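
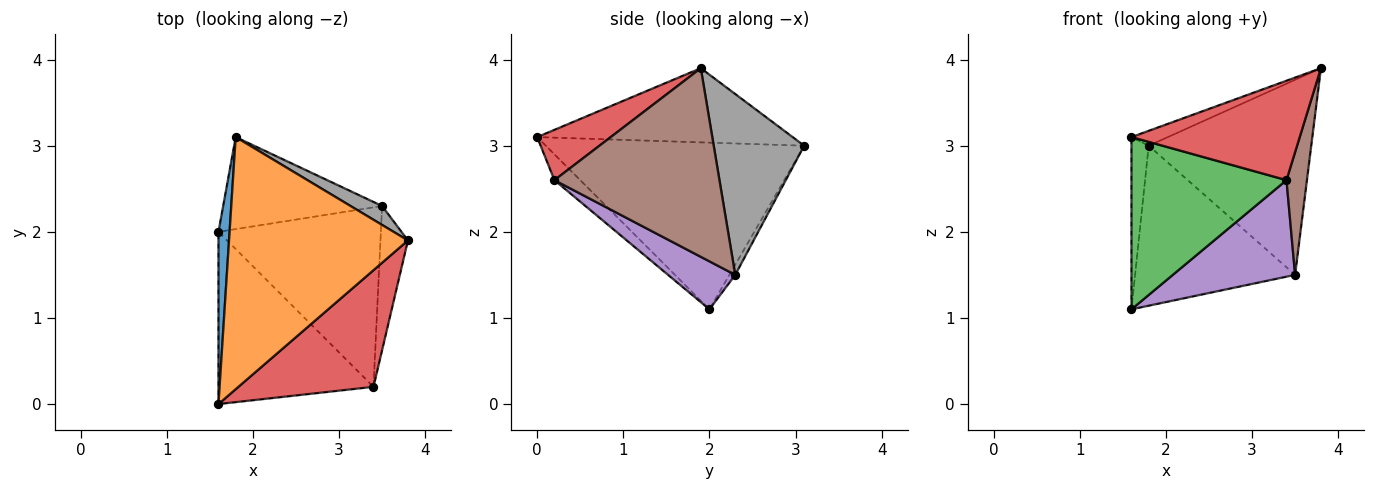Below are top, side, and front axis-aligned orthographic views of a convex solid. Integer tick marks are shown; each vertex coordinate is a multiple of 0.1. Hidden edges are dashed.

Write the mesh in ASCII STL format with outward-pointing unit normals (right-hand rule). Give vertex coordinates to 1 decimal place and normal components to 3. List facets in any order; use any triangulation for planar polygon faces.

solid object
 facet normal -0.996 0.066 0.066
  outer loop
   vertex 1.8 3.1 3.0
   vertex 1.6 2.0 1.1
   vertex 1.6 0.0 3.1
  endloop
 endfacet
 facet normal -0.382 0.054 0.922
  outer loop
   vertex 1.8 3.1 3.0
   vertex 1.6 0.0 3.1
   vertex 3.8 1.9 3.9
  endloop
 endfacet
 facet normal -0.117 -0.702 -0.702
  outer loop
   vertex 3.4 0.2 2.6
   vertex 1.6 0.0 3.1
   vertex 1.6 2.0 1.1
  endloop
 endfacet
 facet normal 0.273 -0.624 0.732
  outer loop
   vertex 3.4 0.2 2.6
   vertex 3.8 1.9 3.9
   vertex 1.6 0.0 3.1
  endloop
 endfacet
 facet normal 0.252 -0.458 -0.852
  outer loop
   vertex 3.5 2.3 1.5
   vertex 3.4 0.2 2.6
   vertex 1.6 2.0 1.1
  endloop
 endfacet
 facet normal 0.982 -0.122 -0.143
  outer loop
   vertex 3.5 2.3 1.5
   vertex 3.8 1.9 3.9
   vertex 3.4 0.2 2.6
  endloop
 endfacet
 facet normal -0.032 0.866 -0.498
  outer loop
   vertex 3.5 2.3 1.5
   vertex 1.6 2.0 1.1
   vertex 1.8 3.1 3.0
  endloop
 endfacet
 facet normal 0.484 0.871 0.085
  outer loop
   vertex 3.5 2.3 1.5
   vertex 1.8 3.1 3.0
   vertex 3.8 1.9 3.9
  endloop
 endfacet
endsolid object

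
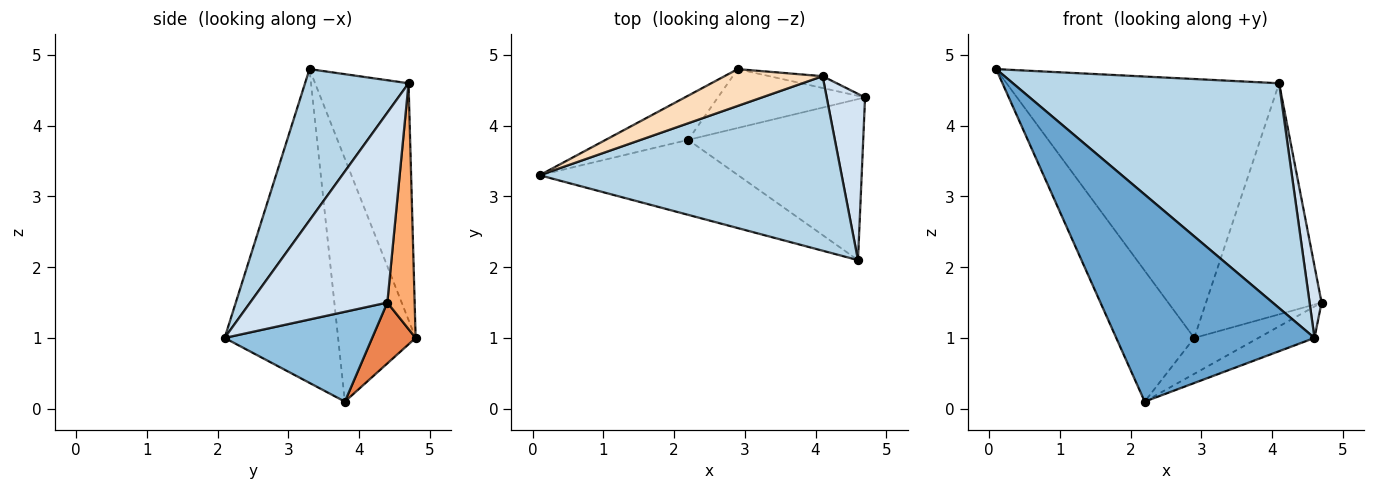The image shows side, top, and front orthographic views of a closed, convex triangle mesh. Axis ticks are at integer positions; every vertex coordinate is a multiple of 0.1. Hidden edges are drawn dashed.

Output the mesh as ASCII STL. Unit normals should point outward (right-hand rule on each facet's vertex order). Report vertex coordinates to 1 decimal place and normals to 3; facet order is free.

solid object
 facet normal -0.474 -0.828 -0.300
  outer loop
   vertex 2.2 3.8 0.1
   vertex 4.6 2.1 1.0
   vertex 0.1 3.3 4.8
  endloop
 endfacet
 facet normal 0.450 0.171 -0.877
  outer loop
   vertex 2.2 3.8 0.1
   vertex 4.7 4.4 1.5
   vertex 4.6 2.1 1.0
  endloop
 endfacet
 facet normal 0.294 -0.755 0.586
  outer loop
   vertex 4.1 4.7 4.6
   vertex 0.1 3.3 4.8
   vertex 4.6 2.1 1.0
  endloop
 endfacet
 facet normal 0.977 -0.085 0.197
  outer loop
   vertex 4.1 4.7 4.6
   vertex 4.6 2.1 1.0
   vertex 4.7 4.4 1.5
  endloop
 endfacet
 facet normal 0.333 0.491 -0.805
  outer loop
   vertex 2.9 4.8 1.0
   vertex 4.7 4.4 1.5
   vertex 2.2 3.8 0.1
  endloop
 endfacet
 facet normal 0.230 0.972 -0.050
  outer loop
   vertex 2.9 4.8 1.0
   vertex 4.1 4.7 4.6
   vertex 4.7 4.4 1.5
  endloop
 endfacet
 facet normal -0.686 0.690 -0.233
  outer loop
   vertex 2.9 4.8 1.0
   vertex 2.2 3.8 0.1
   vertex 0.1 3.3 4.8
  endloop
 endfacet
 facet normal -0.321 0.938 0.133
  outer loop
   vertex 2.9 4.8 1.0
   vertex 0.1 3.3 4.8
   vertex 4.1 4.7 4.6
  endloop
 endfacet
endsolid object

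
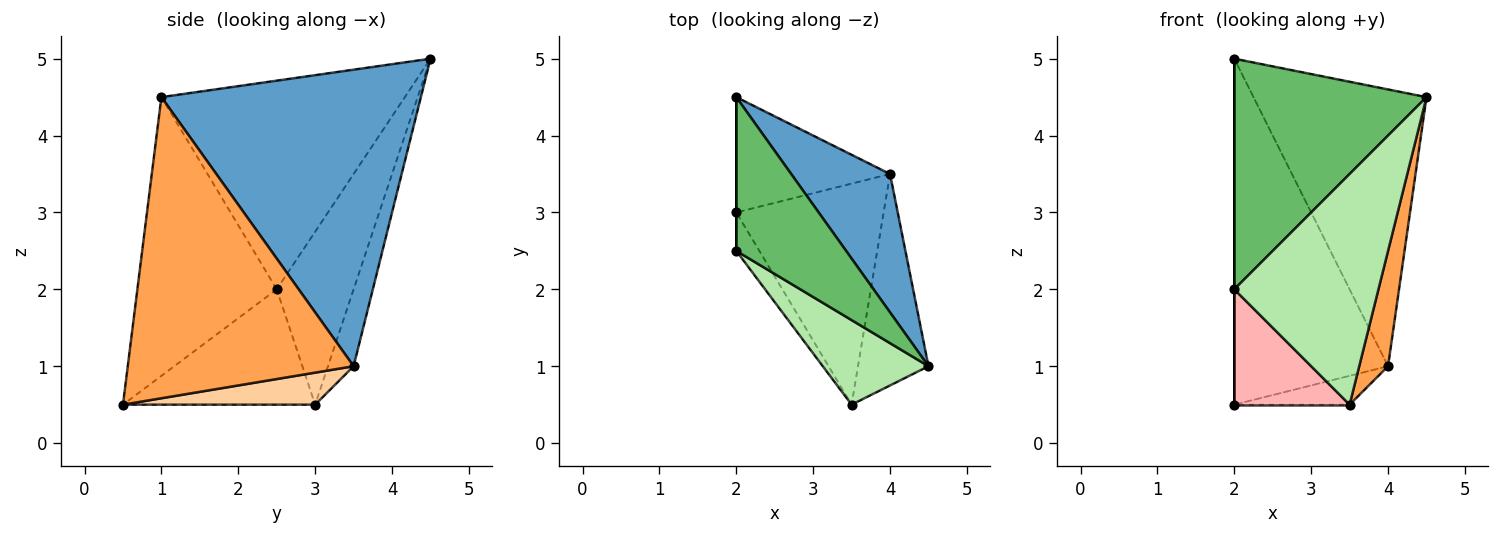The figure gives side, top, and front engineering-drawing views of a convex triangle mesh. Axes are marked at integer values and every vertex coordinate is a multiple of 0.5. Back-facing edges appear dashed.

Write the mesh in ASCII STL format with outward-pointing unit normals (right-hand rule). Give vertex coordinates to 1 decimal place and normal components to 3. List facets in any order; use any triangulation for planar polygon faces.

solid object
 facet normal 0.802 0.535 0.267
  outer loop
   vertex 4.0 3.5 1.0
   vertex 2.0 4.5 5.0
   vertex 4.5 1.0 4.5
  endloop
 endfacet
 facet normal -0.156 0.937 -0.312
  outer loop
   vertex 4.0 3.5 1.0
   vertex 2.0 3.0 0.5
   vertex 2.0 4.5 5.0
  endloop
 endfacet
 facet normal 0.966 -0.123 -0.226
  outer loop
   vertex 4.0 3.5 1.0
   vertex 4.5 1.0 4.5
   vertex 3.5 0.5 0.5
  endloop
 endfacet
 facet normal 0.211 0.126 -0.969
  outer loop
   vertex 4.0 3.5 1.0
   vertex 3.5 0.5 0.5
   vertex 2.0 3.0 0.5
  endloop
 endfacet
 facet normal -0.725 -0.573 0.382
  outer loop
   vertex 2.0 2.5 2.0
   vertex 4.5 1.0 4.5
   vertex 2.0 4.5 5.0
  endloop
 endfacet
 facet normal -0.672 -0.695 0.255
  outer loop
   vertex 2.0 2.5 2.0
   vertex 3.5 0.5 0.5
   vertex 4.5 1.0 4.5
  endloop
 endfacet
 facet normal -1.000 0.000 0.000
  outer loop
   vertex 2.0 2.5 2.0
   vertex 2.0 4.5 5.0
   vertex 2.0 3.0 0.5
  endloop
 endfacet
 facet normal -0.845 -0.507 -0.169
  outer loop
   vertex 2.0 2.5 2.0
   vertex 2.0 3.0 0.5
   vertex 3.5 0.5 0.5
  endloop
 endfacet
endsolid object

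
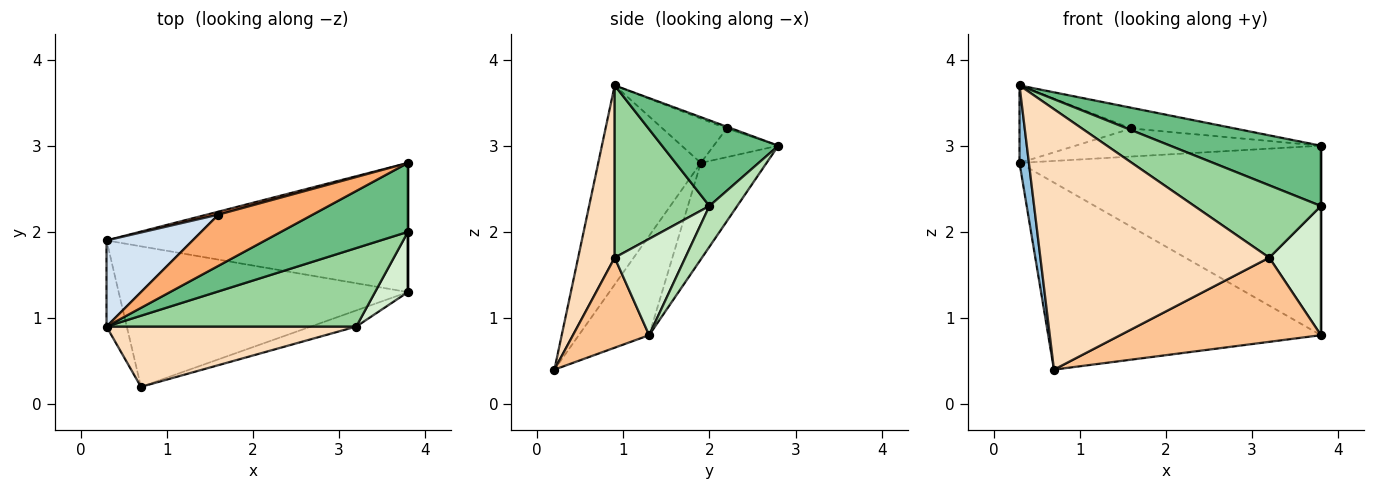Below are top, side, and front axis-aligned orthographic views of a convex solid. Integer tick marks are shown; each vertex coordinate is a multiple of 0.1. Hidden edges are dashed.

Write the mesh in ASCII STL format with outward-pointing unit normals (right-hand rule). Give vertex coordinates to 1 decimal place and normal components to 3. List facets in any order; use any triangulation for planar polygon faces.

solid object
 facet normal -0.202 0.783 -0.588
  outer loop
   vertex 0.7 0.2 0.4
   vertex 0.3 1.9 2.8
   vertex 3.8 1.3 0.8
  endloop
 endfacet
 facet normal -0.991 -0.091 -0.101
  outer loop
   vertex 0.3 0.9 3.7
   vertex 0.3 1.9 2.8
   vertex 0.7 0.2 0.4
  endloop
 endfacet
 facet normal -0.177 0.813 -0.554
  outer loop
   vertex 3.8 2.8 3.0
   vertex 3.8 1.3 0.8
   vertex 0.3 1.9 2.8
  endloop
 endfacet
 facet normal -0.358 0.625 0.694
  outer loop
   vertex 1.6 2.2 3.2
   vertex 0.3 1.9 2.8
   vertex 0.3 0.9 3.7
  endloop
 endfacet
 facet normal -0.253 0.962 0.101
  outer loop
   vertex 1.6 2.2 3.2
   vertex 3.8 2.8 3.0
   vertex 0.3 1.9 2.8
  endloop
 endfacet
 facet normal -0.018 0.374 0.927
  outer loop
   vertex 1.6 2.2 3.2
   vertex 0.3 0.9 3.7
   vertex 3.8 2.8 3.0
  endloop
 endfacet
 facet normal 0.349 -0.920 -0.176
  outer loop
   vertex 3.2 0.9 1.7
   vertex 0.7 0.2 0.4
   vertex 3.8 1.3 0.8
  endloop
 endfacet
 facet normal 0.154 -0.963 0.223
  outer loop
   vertex 3.2 0.9 1.7
   vertex 0.3 0.9 3.7
   vertex 0.7 0.2 0.4
  endloop
 endfacet
 facet normal 0.453 -0.587 0.671
  outer loop
   vertex 3.8 2.0 2.3
   vertex 3.8 2.8 3.0
   vertex 0.3 0.9 3.7
  endloop
 endfacet
 facet normal 0.452 -0.604 0.656
  outer loop
   vertex 3.8 2.0 2.3
   vertex 0.3 0.9 3.7
   vertex 3.2 0.9 1.7
  endloop
 endfacet
 facet normal 1.000 0.000 0.000
  outer loop
   vertex 3.8 2.0 2.3
   vertex 3.8 1.3 0.8
   vertex 3.8 2.8 3.0
  endloop
 endfacet
 facet normal 0.778 -0.569 0.266
  outer loop
   vertex 3.8 2.0 2.3
   vertex 3.2 0.9 1.7
   vertex 3.8 1.3 0.8
  endloop
 endfacet
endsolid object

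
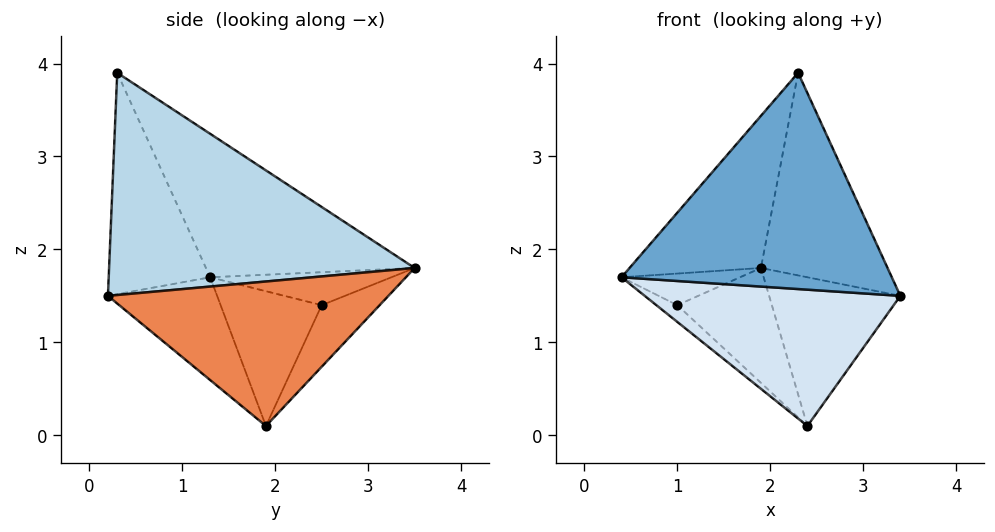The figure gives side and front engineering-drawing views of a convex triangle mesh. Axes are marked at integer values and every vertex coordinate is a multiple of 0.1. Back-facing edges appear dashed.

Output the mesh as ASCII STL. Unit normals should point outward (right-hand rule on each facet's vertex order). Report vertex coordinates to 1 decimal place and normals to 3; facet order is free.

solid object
 facet normal -0.349 -0.929 -0.121
  outer loop
   vertex 2.3 0.3 3.9
   vertex 0.4 1.3 1.7
   vertex 3.4 0.2 1.5
  endloop
 endfacet
 facet normal -0.607 0.382 0.697
  outer loop
   vertex 2.3 0.3 3.9
   vertex 1.9 3.5 1.8
   vertex 0.4 1.3 1.7
  endloop
 endfacet
 facet normal 0.856 0.355 0.377
  outer loop
   vertex 2.3 0.3 3.9
   vertex 3.4 0.2 1.5
   vertex 1.9 3.5 1.8
  endloop
 endfacet
 facet normal -0.301 -0.706 -0.641
  outer loop
   vertex 2.4 1.9 0.1
   vertex 3.4 0.2 1.5
   vertex 0.4 1.3 1.7
  endloop
 endfacet
 facet normal 0.898 0.420 -0.131
  outer loop
   vertex 2.4 1.9 0.1
   vertex 1.9 3.5 1.8
   vertex 3.4 0.2 1.5
  endloop
 endfacet
 facet normal -0.744 0.487 0.458
  outer loop
   vertex 1.0 2.5 1.4
   vertex 0.4 1.3 1.7
   vertex 1.9 3.5 1.8
  endloop
 endfacet
 facet normal -0.643 0.133 -0.754
  outer loop
   vertex 1.0 2.5 1.4
   vertex 2.4 1.9 0.1
   vertex 0.4 1.3 1.7
  endloop
 endfacet
 facet normal -0.378 0.616 -0.691
  outer loop
   vertex 1.0 2.5 1.4
   vertex 1.9 3.5 1.8
   vertex 2.4 1.9 0.1
  endloop
 endfacet
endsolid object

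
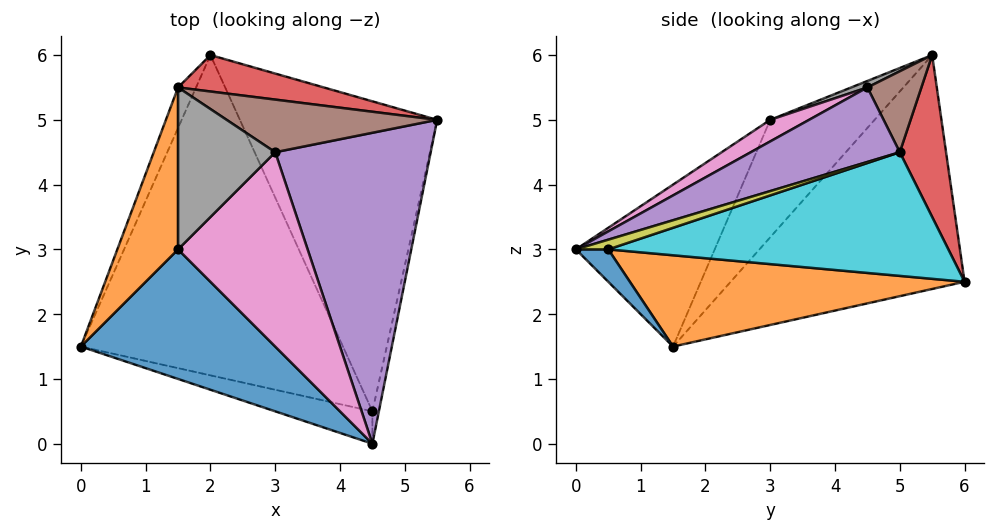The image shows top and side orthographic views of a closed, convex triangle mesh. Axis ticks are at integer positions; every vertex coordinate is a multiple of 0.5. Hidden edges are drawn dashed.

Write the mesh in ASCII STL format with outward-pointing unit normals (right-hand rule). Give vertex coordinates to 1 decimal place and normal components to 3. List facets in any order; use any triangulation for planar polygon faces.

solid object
 facet normal -0.420 -0.755 0.504
  outer loop
   vertex 1.5 3.0 5.0
   vertex 0.0 1.5 1.5
   vertex 4.5 0.0 3.0
  endloop
 endfacet
 facet normal -0.874 -0.181 0.452
  outer loop
   vertex 1.5 3.0 5.0
   vertex 1.5 5.5 6.0
   vertex 0.0 1.5 1.5
  endloop
 endfacet
 facet normal -0.906 0.418 -0.070
  outer loop
   vertex 2.0 6.0 2.5
   vertex 0.0 1.5 1.5
   vertex 1.5 5.5 6.0
  endloop
 endfacet
 facet normal 0.183 0.969 0.165
  outer loop
   vertex 2.0 6.0 2.5
   vertex 1.5 5.5 6.0
   vertex 5.5 5.0 4.5
  endloop
 endfacet
 facet normal 0.407 -0.336 0.849
  outer loop
   vertex 3.0 4.5 5.5
   vertex 4.5 0.0 3.0
   vertex 5.5 5.0 4.5
  endloop
 endfacet
 facet normal 0.358 0.072 0.931
  outer loop
   vertex 3.0 4.5 5.5
   vertex 5.5 5.0 4.5
   vertex 1.5 5.5 6.0
  endloop
 endfacet
 facet normal 0.147 -0.442 0.885
  outer loop
   vertex 3.0 4.5 5.5
   vertex 1.5 3.0 5.0
   vertex 4.5 0.0 3.0
  endloop
 endfacet
 facet normal 0.062 -0.371 0.927
  outer loop
   vertex 3.0 4.5 5.5
   vertex 1.5 5.5 6.0
   vertex 1.5 3.0 5.0
  endloop
 endfacet
 facet normal 0.832 0.000 -0.555
  outer loop
   vertex 4.5 0.5 3.0
   vertex 5.5 5.0 4.5
   vertex 4.5 0.0 3.0
  endloop
 endfacet
 facet normal 0.524 0.162 -0.836
  outer loop
   vertex 4.5 0.5 3.0
   vertex 2.0 6.0 2.5
   vertex 5.5 5.0 4.5
  endloop
 endfacet
 facet normal 0.316 0.000 -0.949
  outer loop
   vertex 4.5 0.5 3.0
   vertex 4.5 0.0 3.0
   vertex 0.0 1.5 1.5
  endloop
 endfacet
 facet normal 0.328 0.064 -0.942
  outer loop
   vertex 4.5 0.5 3.0
   vertex 0.0 1.5 1.5
   vertex 2.0 6.0 2.5
  endloop
 endfacet
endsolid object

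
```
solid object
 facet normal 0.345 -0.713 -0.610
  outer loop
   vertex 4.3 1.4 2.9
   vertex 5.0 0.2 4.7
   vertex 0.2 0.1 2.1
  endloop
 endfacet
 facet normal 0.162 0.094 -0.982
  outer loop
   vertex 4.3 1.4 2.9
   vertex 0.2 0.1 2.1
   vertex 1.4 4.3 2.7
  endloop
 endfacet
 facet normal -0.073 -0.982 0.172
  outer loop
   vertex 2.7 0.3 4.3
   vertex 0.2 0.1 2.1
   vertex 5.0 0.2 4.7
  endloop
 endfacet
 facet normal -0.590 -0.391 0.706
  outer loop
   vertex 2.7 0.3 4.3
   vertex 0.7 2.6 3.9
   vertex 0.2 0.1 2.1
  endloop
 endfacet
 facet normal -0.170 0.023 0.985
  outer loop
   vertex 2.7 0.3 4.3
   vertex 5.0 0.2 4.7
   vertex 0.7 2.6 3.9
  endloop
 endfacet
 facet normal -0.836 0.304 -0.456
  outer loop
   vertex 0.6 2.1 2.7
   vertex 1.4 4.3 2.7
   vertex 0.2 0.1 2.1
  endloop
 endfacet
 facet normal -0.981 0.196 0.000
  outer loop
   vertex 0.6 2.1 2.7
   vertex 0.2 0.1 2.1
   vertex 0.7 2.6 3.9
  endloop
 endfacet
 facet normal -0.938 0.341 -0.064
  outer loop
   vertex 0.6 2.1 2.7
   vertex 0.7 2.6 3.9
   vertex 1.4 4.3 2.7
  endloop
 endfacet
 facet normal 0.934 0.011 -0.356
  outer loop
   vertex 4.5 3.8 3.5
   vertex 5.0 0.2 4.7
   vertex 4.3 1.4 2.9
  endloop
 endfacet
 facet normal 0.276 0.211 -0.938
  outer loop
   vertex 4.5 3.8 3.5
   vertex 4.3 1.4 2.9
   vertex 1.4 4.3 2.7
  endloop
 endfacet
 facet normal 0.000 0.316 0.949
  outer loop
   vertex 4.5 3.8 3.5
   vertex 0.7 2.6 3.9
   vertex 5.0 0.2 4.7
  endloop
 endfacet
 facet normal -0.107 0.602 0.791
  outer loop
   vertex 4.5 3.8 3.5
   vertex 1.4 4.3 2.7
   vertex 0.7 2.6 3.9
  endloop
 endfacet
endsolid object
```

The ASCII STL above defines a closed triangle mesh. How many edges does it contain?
18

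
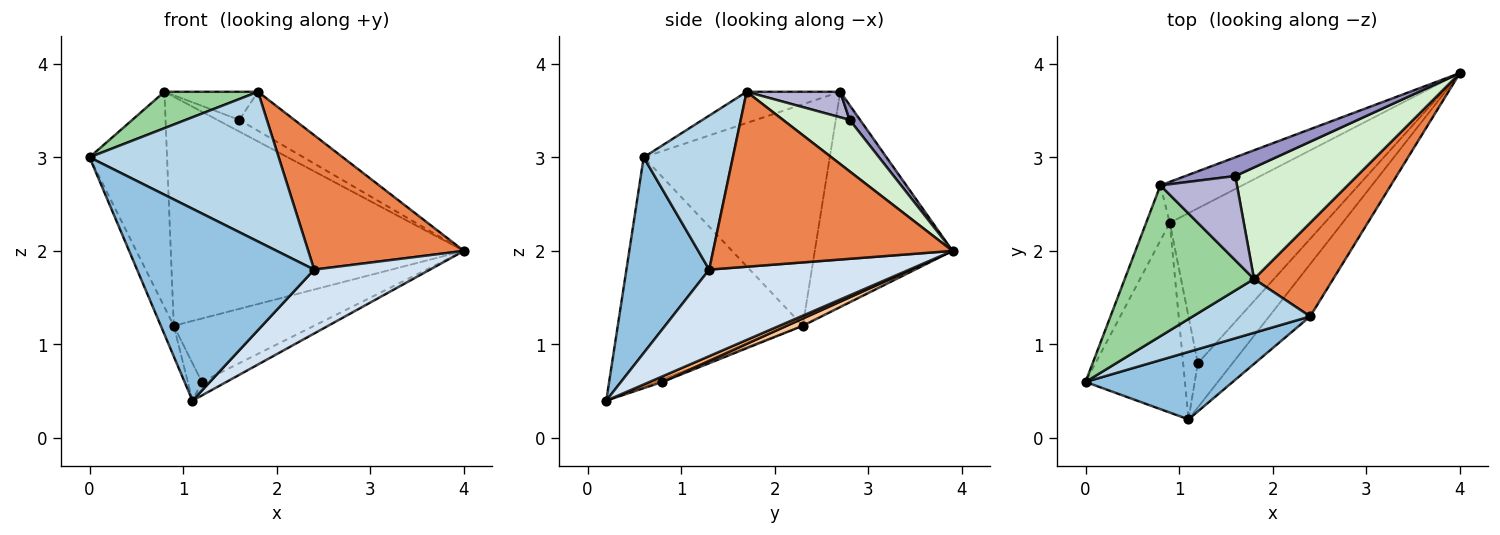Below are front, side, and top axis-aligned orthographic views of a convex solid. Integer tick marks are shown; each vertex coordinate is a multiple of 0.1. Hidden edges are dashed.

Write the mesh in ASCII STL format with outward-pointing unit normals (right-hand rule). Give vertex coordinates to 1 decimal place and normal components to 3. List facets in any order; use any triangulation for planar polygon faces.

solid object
 facet normal -0.915 0.064 -0.397
  outer loop
   vertex 0.9 2.3 1.2
   vertex 1.1 0.2 0.4
   vertex 0.0 0.6 3.0
  endloop
 endfacet
 facet normal 0.404 -0.863 0.304
  outer loop
   vertex 2.4 1.3 1.8
   vertex 0.0 0.6 3.0
   vertex 1.1 0.2 0.4
  endloop
 endfacet
 facet normal 0.405 -0.860 0.309
  outer loop
   vertex 2.4 1.3 1.8
   vertex 1.8 1.7 3.7
   vertex 0.0 0.6 3.0
  endloop
 endfacet
 facet normal 0.801 -0.464 -0.379
  outer loop
   vertex 2.4 1.3 1.8
   vertex 1.1 0.2 0.4
   vertex 4.0 3.9 2.0
  endloop
 endfacet
 facet normal 0.784 -0.510 0.355
  outer loop
   vertex 2.4 1.3 1.8
   vertex 4.0 3.9 2.0
   vertex 1.8 1.7 3.7
  endloop
 endfacet
 facet normal 0.152 0.290 -0.945
  outer loop
   vertex 1.2 0.8 0.6
   vertex 4.0 3.9 2.0
   vertex 1.1 0.2 0.4
  endloop
 endfacet
 facet normal 0.043 0.378 -0.925
  outer loop
   vertex 1.2 0.8 0.6
   vertex 0.9 2.3 1.2
   vertex 4.0 3.9 2.0
  endloop
 endfacet
 facet normal -0.168 0.337 -0.926
  outer loop
   vertex 1.2 0.8 0.6
   vertex 1.1 0.2 0.4
   vertex 0.9 2.3 1.2
  endloop
 endfacet
 facet normal -0.420 0.893 -0.160
  outer loop
   vertex 0.8 2.7 3.7
   vertex 4.0 3.9 2.0
   vertex 0.9 2.3 1.2
  endloop
 endfacet
 facet normal -0.228 -0.228 0.946
  outer loop
   vertex 0.8 2.7 3.7
   vertex 0.0 0.6 3.0
   vertex 1.8 1.7 3.7
  endloop
 endfacet
 facet normal -0.919 0.383 -0.098
  outer loop
   vertex 0.8 2.7 3.7
   vertex 0.9 2.3 1.2
   vertex 0.0 0.6 3.0
  endloop
 endfacet
 facet normal 0.371 0.307 0.877
  outer loop
   vertex 1.6 2.8 3.4
   vertex 1.8 1.7 3.7
   vertex 4.0 3.9 2.0
  endloop
 endfacet
 facet normal 0.244 0.514 0.822
  outer loop
   vertex 1.6 2.8 3.4
   vertex 4.0 3.9 2.0
   vertex 0.8 2.7 3.7
  endloop
 endfacet
 facet normal 0.302 0.302 0.905
  outer loop
   vertex 1.6 2.8 3.4
   vertex 0.8 2.7 3.7
   vertex 1.8 1.7 3.7
  endloop
 endfacet
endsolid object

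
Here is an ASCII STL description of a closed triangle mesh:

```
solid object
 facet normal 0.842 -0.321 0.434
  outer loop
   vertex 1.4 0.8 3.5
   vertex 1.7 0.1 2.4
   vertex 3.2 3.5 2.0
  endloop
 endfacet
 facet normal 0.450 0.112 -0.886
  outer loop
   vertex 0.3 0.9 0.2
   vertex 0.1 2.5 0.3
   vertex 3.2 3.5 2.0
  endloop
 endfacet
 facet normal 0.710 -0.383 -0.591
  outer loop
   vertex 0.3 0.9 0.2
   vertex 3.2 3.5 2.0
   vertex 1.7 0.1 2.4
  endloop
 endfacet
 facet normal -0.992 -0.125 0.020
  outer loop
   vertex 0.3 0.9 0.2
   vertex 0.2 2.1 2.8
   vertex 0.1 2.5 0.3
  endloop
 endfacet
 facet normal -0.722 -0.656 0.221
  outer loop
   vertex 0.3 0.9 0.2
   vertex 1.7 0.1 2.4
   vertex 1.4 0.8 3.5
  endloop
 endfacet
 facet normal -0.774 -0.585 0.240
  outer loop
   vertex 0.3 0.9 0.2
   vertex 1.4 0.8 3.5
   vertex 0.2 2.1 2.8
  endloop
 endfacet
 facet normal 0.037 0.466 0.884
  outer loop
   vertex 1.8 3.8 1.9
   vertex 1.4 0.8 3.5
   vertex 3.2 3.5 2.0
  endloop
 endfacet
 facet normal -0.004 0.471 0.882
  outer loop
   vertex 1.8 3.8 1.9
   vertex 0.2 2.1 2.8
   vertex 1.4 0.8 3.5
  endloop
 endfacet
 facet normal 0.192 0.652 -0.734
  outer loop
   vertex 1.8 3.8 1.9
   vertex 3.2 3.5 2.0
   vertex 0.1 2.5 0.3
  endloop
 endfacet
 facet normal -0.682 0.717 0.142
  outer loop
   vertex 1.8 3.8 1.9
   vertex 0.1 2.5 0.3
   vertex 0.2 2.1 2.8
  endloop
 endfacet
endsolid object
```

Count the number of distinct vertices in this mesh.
7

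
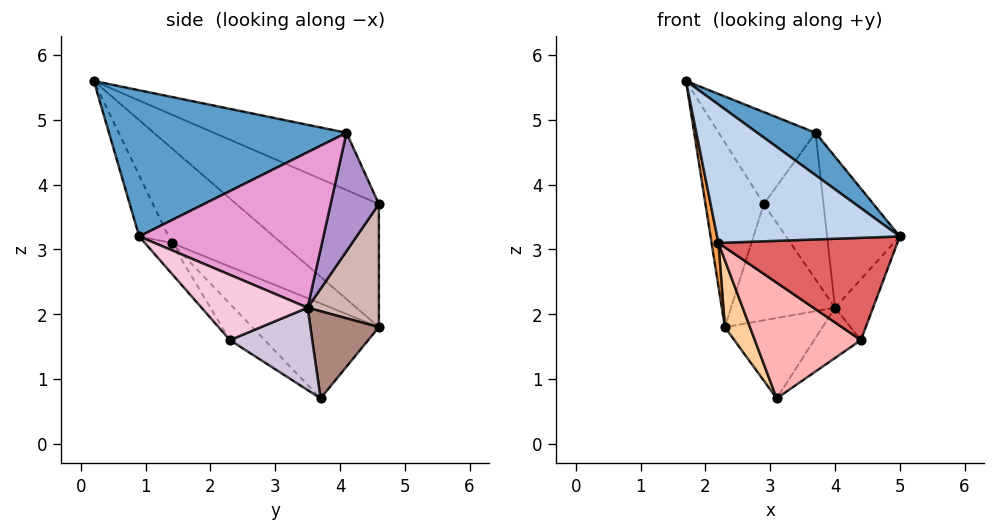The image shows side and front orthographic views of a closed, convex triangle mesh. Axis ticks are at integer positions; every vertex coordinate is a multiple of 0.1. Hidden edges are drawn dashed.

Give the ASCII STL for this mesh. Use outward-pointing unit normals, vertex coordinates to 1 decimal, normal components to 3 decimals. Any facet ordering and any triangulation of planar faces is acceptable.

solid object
 facet normal 0.602 -0.148 0.785
  outer loop
   vertex 3.7 4.1 4.8
   vertex 1.7 0.2 5.6
   vertex 5.0 0.9 3.2
  endloop
 endfacet
 facet normal -0.141 -0.881 -0.451
  outer loop
   vertex 2.2 1.4 3.1
   vertex 5.0 0.9 3.2
   vertex 1.7 0.2 5.6
  endloop
 endfacet
 facet normal -0.973 -0.060 -0.224
  outer loop
   vertex 2.2 1.4 3.1
   vertex 1.7 0.2 5.6
   vertex 2.3 4.6 1.8
  endloop
 endfacet
 facet normal -0.858 -0.170 -0.485
  outer loop
   vertex 2.2 1.4 3.1
   vertex 2.3 4.6 1.8
   vertex 3.1 3.7 0.7
  endloop
 endfacet
 facet normal -0.888 0.363 0.281
  outer loop
   vertex 2.9 4.6 3.7
   vertex 2.3 4.6 1.8
   vertex 1.7 0.2 5.6
  endloop
 endfacet
 facet normal -0.614 0.448 0.650
  outer loop
   vertex 2.9 4.6 3.7
   vertex 1.7 0.2 5.6
   vertex 3.7 4.1 4.8
  endloop
 endfacet
 facet normal -0.115 -0.769 -0.629
  outer loop
   vertex 4.4 2.3 1.6
   vertex 5.0 0.9 3.2
   vertex 2.2 1.4 3.1
  endloop
 endfacet
 facet normal -0.218 -0.663 -0.717
  outer loop
   vertex 4.4 2.3 1.6
   vertex 2.2 1.4 3.1
   vertex 3.1 3.7 0.7
  endloop
 endfacet
 facet normal 0.625 0.774 -0.103
  outer loop
   vertex 4.0 3.5 2.1
   vertex 2.9 4.6 3.7
   vertex 3.7 4.1 4.8
  endloop
 endfacet
 facet normal 0.781 0.443 -0.439
  outer loop
   vertex 4.0 3.5 2.1
   vertex 4.4 2.3 1.6
   vertex 3.1 3.7 0.7
  endloop
 endfacet
 facet normal 0.557 0.794 -0.245
  outer loop
   vertex 4.0 3.5 2.1
   vertex 3.1 3.7 0.7
   vertex 2.3 4.6 1.8
  endloop
 endfacet
 facet normal 0.556 0.812 -0.176
  outer loop
   vertex 4.0 3.5 2.1
   vertex 2.3 4.6 1.8
   vertex 2.9 4.6 3.7
  endloop
 endfacet
 facet normal 0.930 0.367 0.022
  outer loop
   vertex 4.0 3.5 2.1
   vertex 3.7 4.1 4.8
   vertex 5.0 0.9 3.2
  endloop
 endfacet
 facet normal 0.940 0.337 -0.057
  outer loop
   vertex 4.0 3.5 2.1
   vertex 5.0 0.9 3.2
   vertex 4.4 2.3 1.6
  endloop
 endfacet
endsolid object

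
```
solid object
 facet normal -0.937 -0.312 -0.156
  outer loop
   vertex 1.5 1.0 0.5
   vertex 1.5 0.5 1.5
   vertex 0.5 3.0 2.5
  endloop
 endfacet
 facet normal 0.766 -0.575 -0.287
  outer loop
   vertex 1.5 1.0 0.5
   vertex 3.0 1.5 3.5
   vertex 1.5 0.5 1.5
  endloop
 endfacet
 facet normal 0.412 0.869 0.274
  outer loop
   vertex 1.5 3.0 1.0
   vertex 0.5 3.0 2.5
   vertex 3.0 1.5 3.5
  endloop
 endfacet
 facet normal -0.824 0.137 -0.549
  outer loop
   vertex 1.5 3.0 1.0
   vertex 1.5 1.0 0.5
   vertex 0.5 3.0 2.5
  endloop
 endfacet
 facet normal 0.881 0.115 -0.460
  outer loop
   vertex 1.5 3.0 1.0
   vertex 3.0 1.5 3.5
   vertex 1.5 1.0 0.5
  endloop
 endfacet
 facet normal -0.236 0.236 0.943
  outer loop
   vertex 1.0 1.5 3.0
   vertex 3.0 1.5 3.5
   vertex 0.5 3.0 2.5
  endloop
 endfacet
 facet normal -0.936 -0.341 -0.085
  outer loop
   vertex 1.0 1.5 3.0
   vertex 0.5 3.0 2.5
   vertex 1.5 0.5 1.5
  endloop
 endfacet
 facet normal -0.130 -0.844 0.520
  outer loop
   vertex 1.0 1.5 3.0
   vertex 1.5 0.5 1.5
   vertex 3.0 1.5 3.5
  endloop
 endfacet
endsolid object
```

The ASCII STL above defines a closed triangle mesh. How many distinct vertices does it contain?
6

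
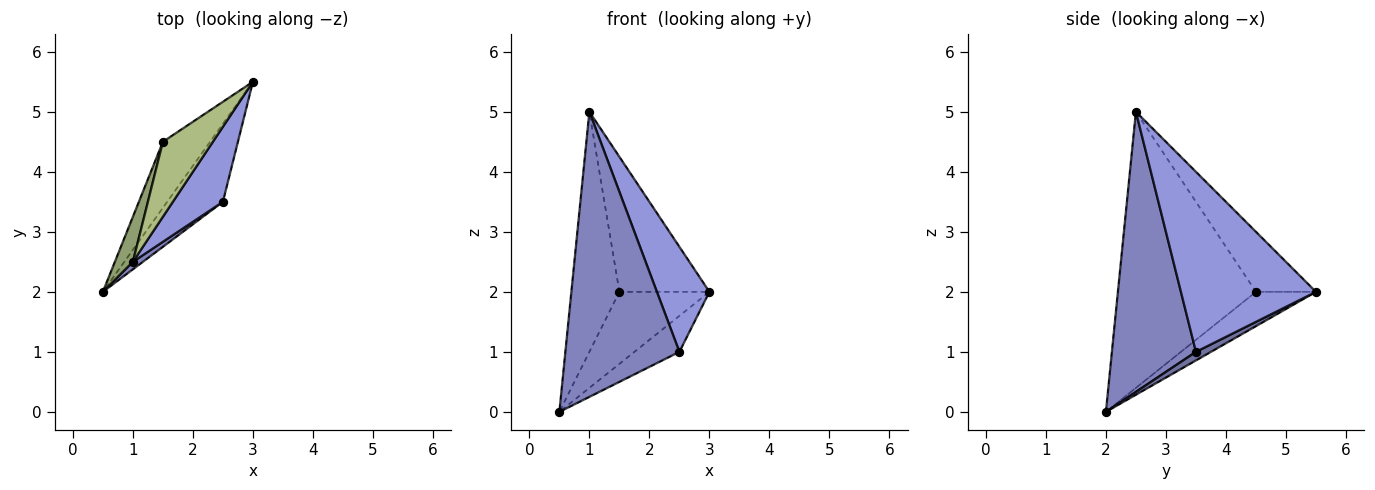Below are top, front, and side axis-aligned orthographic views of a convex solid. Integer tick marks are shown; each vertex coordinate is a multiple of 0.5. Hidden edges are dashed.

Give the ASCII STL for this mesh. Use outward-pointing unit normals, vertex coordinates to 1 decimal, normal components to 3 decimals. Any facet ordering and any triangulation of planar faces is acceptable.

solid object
 facet normal 0.138 0.415 -0.899
  outer loop
   vertex 2.5 3.5 1.0
   vertex 0.5 2.0 0.0
   vertex 3.0 5.5 2.0
  endloop
 endfacet
 facet normal 0.593 -0.805 0.021
  outer loop
   vertex 2.5 3.5 1.0
   vertex 1.0 2.5 5.0
   vertex 0.5 2.0 0.0
  endloop
 endfacet
 facet normal 0.902 -0.351 0.251
  outer loop
   vertex 2.5 3.5 1.0
   vertex 3.0 5.5 2.0
   vertex 1.0 2.5 5.0
  endloop
 endfacet
 facet normal -0.441 0.662 -0.606
  outer loop
   vertex 1.5 4.5 2.0
   vertex 3.0 5.5 2.0
   vertex 0.5 2.0 0.0
  endloop
 endfacet
 facet normal -0.943 0.328 0.061
  outer loop
   vertex 1.5 4.5 2.0
   vertex 0.5 2.0 0.0
   vertex 1.0 2.5 5.0
  endloop
 endfacet
 facet normal -0.504 0.755 0.420
  outer loop
   vertex 1.5 4.5 2.0
   vertex 1.0 2.5 5.0
   vertex 3.0 5.5 2.0
  endloop
 endfacet
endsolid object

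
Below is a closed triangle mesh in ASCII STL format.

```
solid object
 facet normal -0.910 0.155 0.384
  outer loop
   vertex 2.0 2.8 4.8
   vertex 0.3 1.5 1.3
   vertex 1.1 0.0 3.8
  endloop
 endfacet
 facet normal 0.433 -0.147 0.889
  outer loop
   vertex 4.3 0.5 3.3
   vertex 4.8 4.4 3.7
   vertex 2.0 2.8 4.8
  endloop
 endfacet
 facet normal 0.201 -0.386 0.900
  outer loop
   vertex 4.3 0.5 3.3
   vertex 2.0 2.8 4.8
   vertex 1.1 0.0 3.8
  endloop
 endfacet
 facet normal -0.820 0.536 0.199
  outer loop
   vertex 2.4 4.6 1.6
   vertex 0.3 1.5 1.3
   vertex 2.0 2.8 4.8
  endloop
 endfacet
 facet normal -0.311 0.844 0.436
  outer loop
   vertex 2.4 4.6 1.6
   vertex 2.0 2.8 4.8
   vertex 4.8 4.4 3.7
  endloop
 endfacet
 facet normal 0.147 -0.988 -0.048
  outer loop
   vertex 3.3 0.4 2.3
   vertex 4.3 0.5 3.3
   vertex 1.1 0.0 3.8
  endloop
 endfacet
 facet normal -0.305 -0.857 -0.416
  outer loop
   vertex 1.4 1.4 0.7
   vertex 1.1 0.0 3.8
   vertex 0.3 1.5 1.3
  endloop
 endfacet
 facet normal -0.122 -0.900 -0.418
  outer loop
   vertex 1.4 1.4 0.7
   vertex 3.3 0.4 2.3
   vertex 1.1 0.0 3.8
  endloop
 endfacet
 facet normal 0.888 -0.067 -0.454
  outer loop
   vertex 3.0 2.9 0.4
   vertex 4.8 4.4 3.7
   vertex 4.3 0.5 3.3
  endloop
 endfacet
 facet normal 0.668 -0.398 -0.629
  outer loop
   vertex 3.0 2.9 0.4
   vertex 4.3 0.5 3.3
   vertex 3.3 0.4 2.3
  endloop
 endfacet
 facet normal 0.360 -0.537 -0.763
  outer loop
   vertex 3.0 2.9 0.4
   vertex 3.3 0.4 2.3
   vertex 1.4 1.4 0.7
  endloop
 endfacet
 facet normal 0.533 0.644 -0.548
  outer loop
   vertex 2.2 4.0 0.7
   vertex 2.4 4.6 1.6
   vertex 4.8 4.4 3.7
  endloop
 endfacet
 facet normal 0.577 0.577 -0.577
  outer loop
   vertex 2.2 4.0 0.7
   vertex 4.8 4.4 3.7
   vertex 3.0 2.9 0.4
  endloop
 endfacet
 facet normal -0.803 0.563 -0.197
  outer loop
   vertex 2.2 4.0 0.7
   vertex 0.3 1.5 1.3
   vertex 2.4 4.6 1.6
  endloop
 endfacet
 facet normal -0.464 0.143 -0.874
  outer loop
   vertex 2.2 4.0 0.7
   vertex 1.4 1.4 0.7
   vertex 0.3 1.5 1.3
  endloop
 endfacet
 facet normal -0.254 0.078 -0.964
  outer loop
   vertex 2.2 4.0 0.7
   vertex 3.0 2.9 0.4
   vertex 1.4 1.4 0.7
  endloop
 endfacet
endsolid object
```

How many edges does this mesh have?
24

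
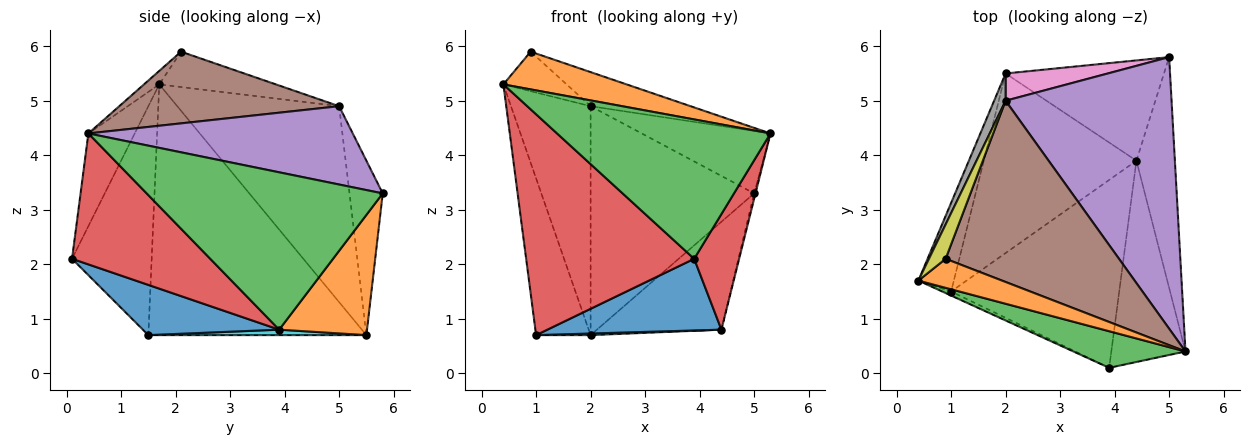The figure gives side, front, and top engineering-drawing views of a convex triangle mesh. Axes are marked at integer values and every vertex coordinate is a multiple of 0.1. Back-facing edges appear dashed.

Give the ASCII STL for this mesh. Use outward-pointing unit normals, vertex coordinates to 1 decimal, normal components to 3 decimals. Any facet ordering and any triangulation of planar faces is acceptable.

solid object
 facet normal -0.961 0.240 -0.136
  outer loop
   vertex 2.0 5.5 0.7
   vertex 1.0 1.5 0.7
   vertex 0.4 1.7 5.3
  endloop
 endfacet
 facet normal -0.098 -0.789 0.607
  outer loop
   vertex 0.9 2.1 5.9
   vertex 0.4 1.7 5.3
   vertex 5.3 0.4 4.4
  endloop
 endfacet
 facet normal -0.205 -0.947 0.249
  outer loop
   vertex 3.9 0.1 2.1
   vertex 5.3 0.4 4.4
   vertex 0.4 1.7 5.3
  endloop
 endfacet
 facet normal -0.428 -0.904 -0.017
  outer loop
   vertex 3.9 0.1 2.1
   vertex 0.4 1.7 5.3
   vertex 1.0 1.5 0.7
  endloop
 endfacet
 facet normal 0.418 0.204 0.885
  outer loop
   vertex 2.0 5.0 4.9
   vertex 5.3 0.4 4.4
   vertex 5.0 5.8 3.3
  endloop
 endfacet
 facet normal 0.377 0.171 0.910
  outer loop
   vertex 2.0 5.0 4.9
   vertex 0.9 2.1 5.9
   vertex 5.3 0.4 4.4
  endloop
 endfacet
 facet normal -0.198 0.973 0.116
  outer loop
   vertex 2.0 5.0 4.9
   vertex 5.0 5.8 3.3
   vertex 2.0 5.5 0.7
  endloop
 endfacet
 facet normal -0.896 0.441 0.052
  outer loop
   vertex 2.0 5.0 4.9
   vertex 2.0 5.5 0.7
   vertex 0.4 1.7 5.3
  endloop
 endfacet
 facet normal -0.812 0.440 0.383
  outer loop
   vertex 2.0 5.0 4.9
   vertex 0.4 1.7 5.3
   vertex 0.9 2.1 5.9
  endloop
 endfacet
 facet normal 0.036 -0.009 -0.999
  outer loop
   vertex 4.4 3.9 0.8
   vertex 1.0 1.5 0.7
   vertex 2.0 5.5 0.7
  endloop
 endfacet
 facet normal 0.269 -0.343 -0.900
  outer loop
   vertex 4.4 3.9 0.8
   vertex 3.9 0.1 2.1
   vertex 1.0 1.5 0.7
  endloop
 endfacet
 facet normal 0.459 0.651 -0.605
  outer loop
   vertex 4.4 3.9 0.8
   vertex 2.0 5.5 0.7
   vertex 5.0 5.8 3.3
  endloop
 endfacet
 facet normal 0.971 0.006 -0.237
  outer loop
   vertex 4.4 3.9 0.8
   vertex 5.0 5.8 3.3
   vertex 5.3 0.4 4.4
  endloop
 endfacet
 facet normal 0.837 -0.272 -0.474
  outer loop
   vertex 4.4 3.9 0.8
   vertex 5.3 0.4 4.4
   vertex 3.9 0.1 2.1
  endloop
 endfacet
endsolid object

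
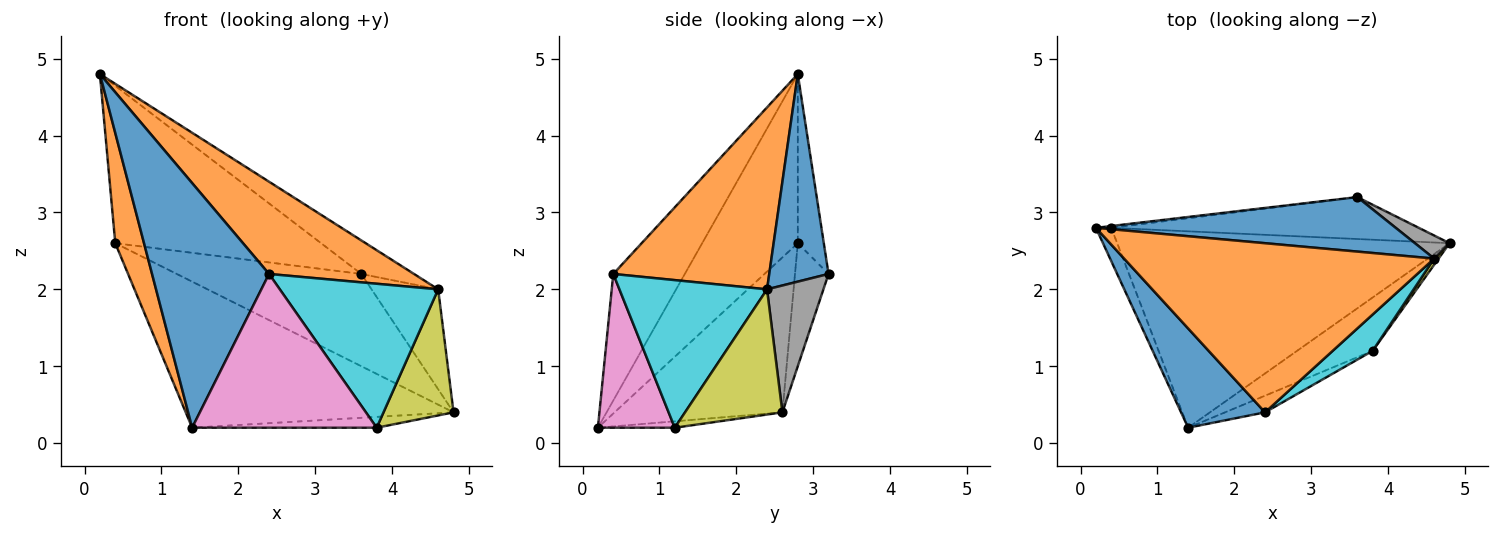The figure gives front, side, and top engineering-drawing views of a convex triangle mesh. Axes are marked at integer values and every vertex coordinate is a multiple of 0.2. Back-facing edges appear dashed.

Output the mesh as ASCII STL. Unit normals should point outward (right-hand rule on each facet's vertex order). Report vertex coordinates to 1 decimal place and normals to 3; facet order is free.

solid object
 facet normal -0.493 -0.806 0.327
  outer loop
   vertex 2.4 0.4 2.2
   vertex 0.2 2.8 4.8
   vertex 1.4 0.2 0.2
  endloop
 endfacet
 facet normal -0.954 -0.287 -0.087
  outer loop
   vertex 0.4 2.8 2.6
   vertex 1.4 0.2 0.2
   vertex 0.2 2.8 4.8
  endloop
 endfacet
 facet normal -0.125 0.992 -0.011
  outer loop
   vertex 0.4 2.8 2.6
   vertex 0.2 2.8 4.8
   vertex 3.6 3.2 2.2
  endloop
 endfacet
 facet normal -0.350 0.559 -0.752
  outer loop
   vertex 0.4 2.8 2.6
   vertex 4.8 2.6 0.4
   vertex 1.4 0.2 0.2
  endloop
 endfacet
 facet normal -0.163 0.898 -0.408
  outer loop
   vertex 0.4 2.8 2.6
   vertex 3.6 3.2 2.2
   vertex 4.8 2.6 0.4
  endloop
 endfacet
 facet normal -0.083 0.199 -0.977
  outer loop
   vertex 3.8 1.2 0.2
   vertex 1.4 0.2 0.2
   vertex 4.8 2.6 0.4
  endloop
 endfacet
 facet normal 0.383 -0.918 -0.100
  outer loop
   vertex 3.8 1.2 0.2
   vertex 2.4 0.4 2.2
   vertex 1.4 0.2 0.2
  endloop
 endfacet
 facet normal 0.636 0.752 0.173
  outer loop
   vertex 4.6 2.4 2.0
   vertex 4.8 2.6 0.4
   vertex 3.6 3.2 2.2
  endloop
 endfacet
 facet normal 0.811 -0.584 0.028
  outer loop
   vertex 4.6 2.4 2.0
   vertex 3.8 1.2 0.2
   vertex 4.8 2.6 0.4
  endloop
 endfacet
 facet normal 0.670 -0.719 0.182
  outer loop
   vertex 4.6 2.4 2.0
   vertex 2.4 0.4 2.2
   vertex 3.8 1.2 0.2
  endloop
 endfacet
 facet normal 0.508 0.451 0.734
  outer loop
   vertex 4.6 2.4 2.0
   vertex 3.6 3.2 2.2
   vertex 0.2 2.8 4.8
  endloop
 endfacet
 facet normal 0.458 -0.426 0.780
  outer loop
   vertex 4.6 2.4 2.0
   vertex 0.2 2.8 4.8
   vertex 2.4 0.4 2.2
  endloop
 endfacet
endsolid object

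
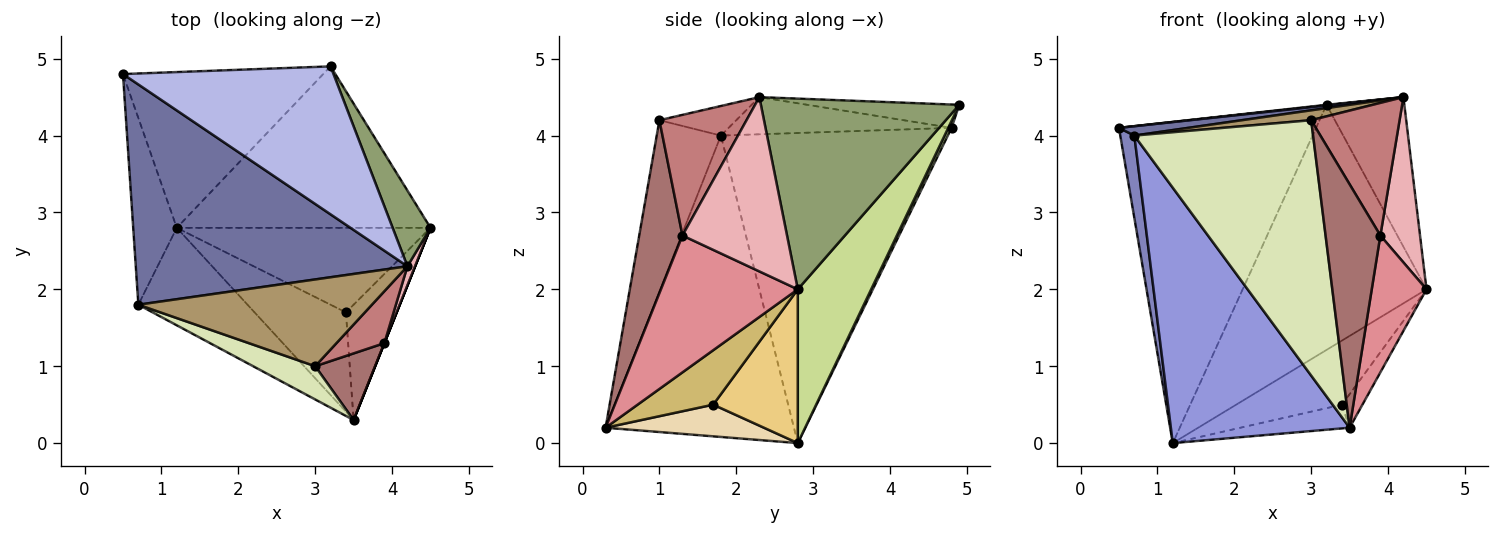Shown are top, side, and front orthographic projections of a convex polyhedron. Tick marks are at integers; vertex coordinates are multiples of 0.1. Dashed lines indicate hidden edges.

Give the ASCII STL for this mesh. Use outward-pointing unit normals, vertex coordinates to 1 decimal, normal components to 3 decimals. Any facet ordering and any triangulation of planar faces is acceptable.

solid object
 facet normal -0.135 -0.042 0.990
  outer loop
   vertex 0.7 1.8 4.0
   vertex 4.2 2.3 4.5
   vertex 0.5 4.8 4.1
  endloop
 endfacet
 facet normal -0.988 -0.061 -0.139
  outer loop
   vertex 1.2 2.8 0.0
   vertex 0.7 1.8 4.0
   vertex 0.5 4.8 4.1
  endloop
 endfacet
 facet normal -0.702 -0.666 -0.254
  outer loop
   vertex 1.2 2.8 0.0
   vertex 3.5 0.3 0.2
   vertex 0.7 1.8 4.0
  endloop
 endfacet
 facet normal -0.110 -0.004 0.994
  outer loop
   vertex 3.2 4.9 4.4
   vertex 0.5 4.8 4.1
   vertex 4.2 2.3 4.5
  endloop
 endfacet
 facet normal 0.915 0.359 0.182
  outer loop
   vertex 3.2 4.9 4.4
   vertex 4.2 2.3 4.5
   vertex 4.5 2.8 2.0
  endloop
 endfacet
 facet normal 0.015 0.900 -0.436
  outer loop
   vertex 3.2 4.9 4.4
   vertex 1.2 2.8 0.0
   vertex 0.5 4.8 4.1
  endloop
 endfacet
 facet normal 0.316 0.792 -0.522
  outer loop
   vertex 3.2 4.9 4.4
   vertex 4.5 2.8 2.0
   vertex 1.2 2.8 0.0
  endloop
 endfacet
 facet normal -0.335 -0.934 0.122
  outer loop
   vertex 3.0 1.0 4.2
   vertex 0.7 1.8 4.0
   vertex 3.5 0.3 0.2
  endloop
 endfacet
 facet normal -0.125 -0.112 0.986
  outer loop
   vertex 3.0 1.0 4.2
   vertex 4.2 2.3 4.5
   vertex 0.7 1.8 4.0
  endloop
 endfacet
 facet normal 0.717 0.195 -0.669
  outer loop
   vertex 3.4 1.7 0.5
   vertex 4.5 2.8 2.0
   vertex 3.5 0.3 0.2
  endloop
 endfacet
 facet normal 0.435 0.544 -0.718
  outer loop
   vertex 3.4 1.7 0.5
   vertex 1.2 2.8 0.0
   vertex 4.5 2.8 2.0
  endloop
 endfacet
 facet normal 0.320 0.220 -0.922
  outer loop
   vertex 3.4 1.7 0.5
   vertex 3.5 0.3 0.2
   vertex 1.2 2.8 0.0
  endloop
 endfacet
 facet normal 0.606 -0.767 0.210
  outer loop
   vertex 3.9 1.3 2.7
   vertex 3.0 1.0 4.2
   vertex 3.5 0.3 0.2
  endloop
 endfacet
 facet normal 0.676 -0.686 0.268
  outer loop
   vertex 3.9 1.3 2.7
   vertex 4.2 2.3 4.5
   vertex 3.0 1.0 4.2
  endloop
 endfacet
 facet normal 0.928 -0.371 0.000
  outer loop
   vertex 3.9 1.3 2.7
   vertex 3.5 0.3 0.2
   vertex 4.5 2.8 2.0
  endloop
 endfacet
 facet normal 0.934 -0.354 0.041
  outer loop
   vertex 3.9 1.3 2.7
   vertex 4.5 2.8 2.0
   vertex 4.2 2.3 4.5
  endloop
 endfacet
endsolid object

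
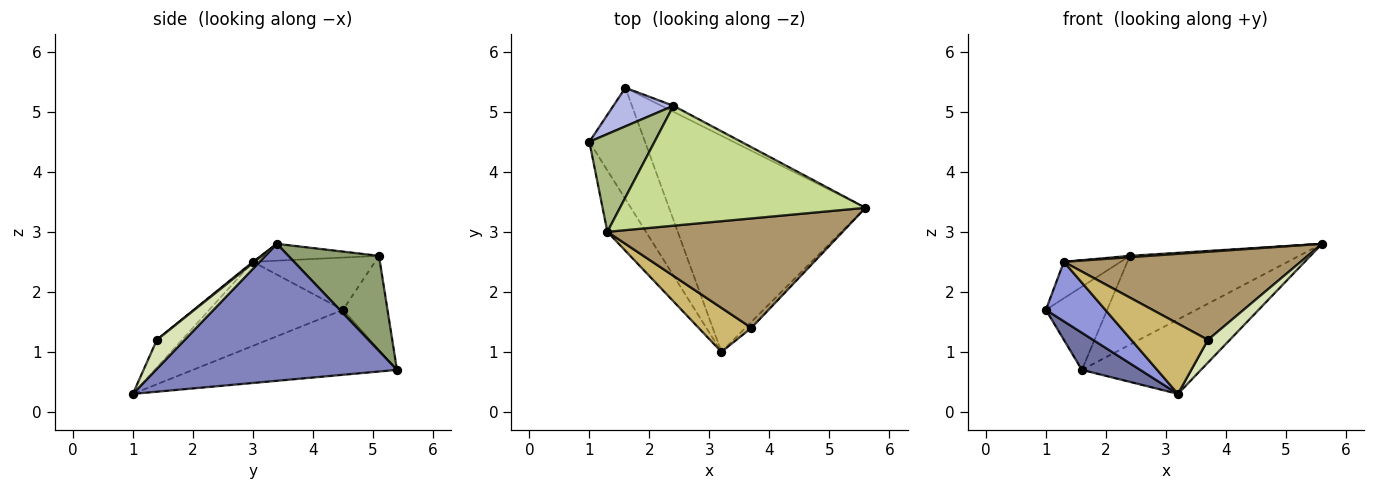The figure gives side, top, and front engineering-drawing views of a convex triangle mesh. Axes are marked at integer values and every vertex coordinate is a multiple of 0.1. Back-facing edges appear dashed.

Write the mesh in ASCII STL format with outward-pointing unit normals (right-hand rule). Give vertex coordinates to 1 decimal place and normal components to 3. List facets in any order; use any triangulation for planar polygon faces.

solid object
 facet normal -0.742 -0.212 -0.636
  outer loop
   vertex 1.6 5.4 0.7
   vertex 3.2 1.0 0.3
   vertex 1.0 4.5 1.7
  endloop
 endfacet
 facet normal 0.550 0.272 -0.789
  outer loop
   vertex 1.6 5.4 0.7
   vertex 5.6 3.4 2.8
   vertex 3.2 1.0 0.3
  endloop
 endfacet
 facet normal -0.843 -0.375 -0.387
  outer loop
   vertex 1.3 3.0 2.5
   vertex 1.0 4.5 1.7
   vertex 3.2 1.0 0.3
  endloop
 endfacet
 facet normal -0.550 0.757 0.351
  outer loop
   vertex 2.4 5.1 2.6
   vertex 1.6 5.4 0.7
   vertex 1.0 4.5 1.7
  endloop
 endfacet
 facet normal 0.471 0.880 -0.059
  outer loop
   vertex 2.4 5.1 2.6
   vertex 5.6 3.4 2.8
   vertex 1.6 5.4 0.7
  endloop
 endfacet
 facet normal -0.601 0.279 0.749
  outer loop
   vertex 2.4 5.1 2.6
   vertex 1.0 4.5 1.7
   vertex 1.3 3.0 2.5
  endloop
 endfacet
 facet normal -0.069 -0.012 0.998
  outer loop
   vertex 2.4 5.1 2.6
   vertex 1.3 3.0 2.5
   vertex 5.6 3.4 2.8
  endloop
 endfacet
 facet normal 0.777 -0.609 -0.161
  outer loop
   vertex 3.7 1.4 1.2
   vertex 3.2 1.0 0.3
   vertex 5.6 3.4 2.8
  endloop
 endfacet
 facet normal 0.004 -0.627 0.779
  outer loop
   vertex 3.7 1.4 1.2
   vertex 5.6 3.4 2.8
   vertex 1.3 3.0 2.5
  endloop
 endfacet
 facet normal -0.267 -0.817 0.511
  outer loop
   vertex 3.7 1.4 1.2
   vertex 1.3 3.0 2.5
   vertex 3.2 1.0 0.3
  endloop
 endfacet
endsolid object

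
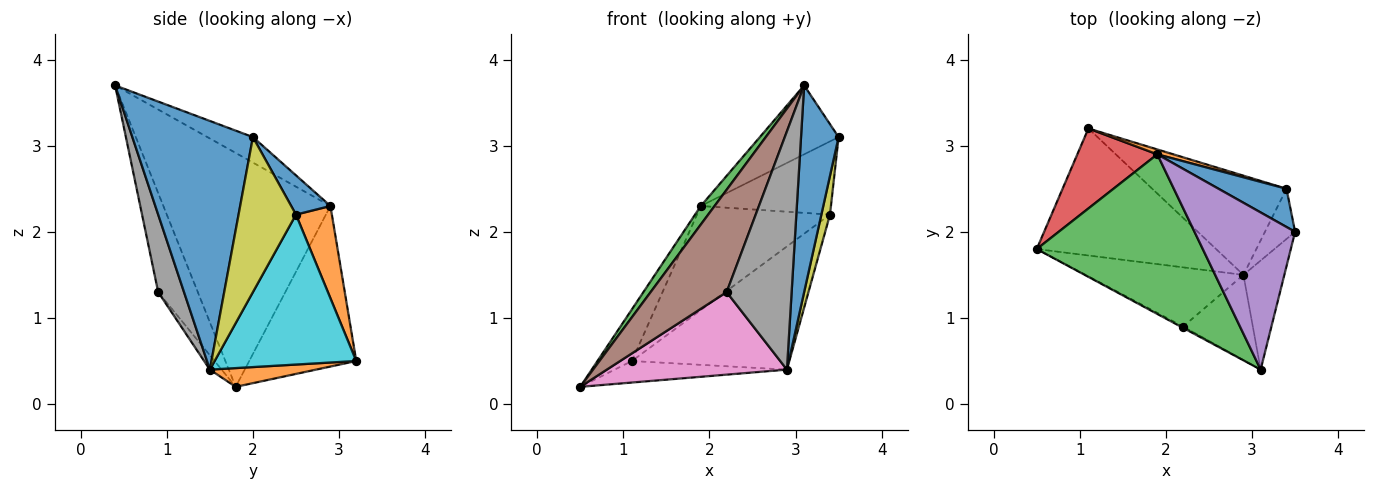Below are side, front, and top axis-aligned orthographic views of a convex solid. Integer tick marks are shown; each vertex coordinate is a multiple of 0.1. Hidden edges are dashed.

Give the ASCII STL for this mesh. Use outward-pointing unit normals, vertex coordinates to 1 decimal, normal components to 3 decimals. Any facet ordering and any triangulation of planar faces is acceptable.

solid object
 facet normal 0.943 -0.294 -0.155
  outer loop
   vertex 2.9 1.5 0.4
   vertex 3.5 2.0 3.1
   vertex 3.1 0.4 3.7
  endloop
 endfacet
 facet normal 0.103 0.166 -0.981
  outer loop
   vertex 2.9 1.5 0.4
   vertex 0.5 1.8 0.2
   vertex 1.1 3.2 0.5
  endloop
 endfacet
 facet normal -0.814 -0.067 0.578
  outer loop
   vertex 1.9 2.9 2.3
   vertex 0.5 1.8 0.2
   vertex 3.1 0.4 3.7
  endloop
 endfacet
 facet normal -0.860 0.277 0.428
  outer loop
   vertex 1.9 2.9 2.3
   vertex 1.1 3.2 0.5
   vertex 0.5 1.8 0.2
  endloop
 endfacet
 facet normal -0.226 0.391 0.892
  outer loop
   vertex 1.9 2.9 2.3
   vertex 3.1 0.4 3.7
   vertex 3.5 2.0 3.1
  endloop
 endfacet
 facet normal -0.462 -0.887 -0.011
  outer loop
   vertex 2.2 0.9 1.3
   vertex 3.1 0.4 3.7
   vertex 0.5 1.8 0.2
  endloop
 endfacet
 facet normal -0.053 -0.811 -0.582
  outer loop
   vertex 2.2 0.9 1.3
   vertex 0.5 1.8 0.2
   vertex 2.9 1.5 0.4
  endloop
 endfacet
 facet normal 0.351 -0.882 -0.315
  outer loop
   vertex 2.2 0.9 1.3
   vertex 2.9 1.5 0.4
   vertex 3.1 0.4 3.7
  endloop
 endfacet
 facet normal 0.971 -0.146 -0.189
  outer loop
   vertex 3.4 2.5 2.2
   vertex 3.5 2.0 3.1
   vertex 2.9 1.5 0.4
  endloop
 endfacet
 facet normal 0.574 0.638 -0.514
  outer loop
   vertex 3.4 2.5 2.2
   vertex 2.9 1.5 0.4
   vertex 1.1 3.2 0.5
  endloop
 endfacet
 facet normal 0.258 0.856 0.447
  outer loop
   vertex 3.4 2.5 2.2
   vertex 1.9 2.9 2.3
   vertex 3.5 2.0 3.1
  endloop
 endfacet
 facet normal 0.260 0.964 0.045
  outer loop
   vertex 3.4 2.5 2.2
   vertex 1.1 3.2 0.5
   vertex 1.9 2.9 2.3
  endloop
 endfacet
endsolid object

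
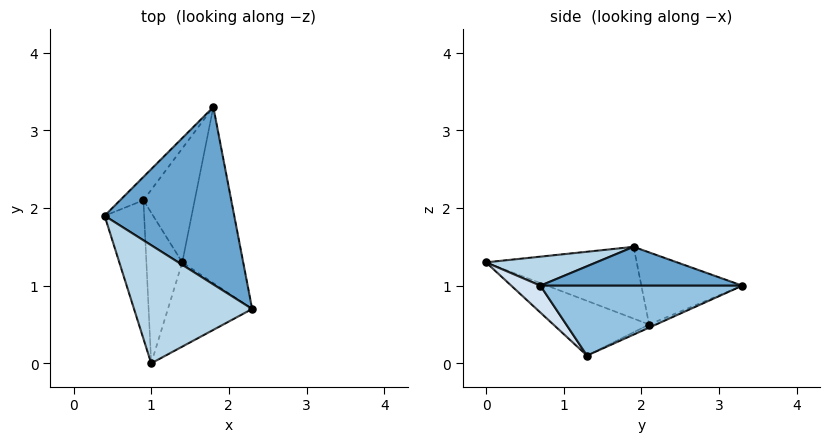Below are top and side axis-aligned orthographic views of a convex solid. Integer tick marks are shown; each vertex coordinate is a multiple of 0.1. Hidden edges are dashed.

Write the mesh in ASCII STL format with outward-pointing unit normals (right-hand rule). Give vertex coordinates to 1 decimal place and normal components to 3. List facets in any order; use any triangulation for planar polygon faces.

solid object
 facet normal 0.287 0.055 0.956
  outer loop
   vertex 1.8 3.3 1.0
   vertex 0.4 1.9 1.5
   vertex 2.3 0.7 1.0
  endloop
 endfacet
 facet normal 0.746 0.143 -0.650
  outer loop
   vertex 1.4 1.3 0.1
   vertex 1.8 3.3 1.0
   vertex 2.3 0.7 1.0
  endloop
 endfacet
 facet normal 0.238 -0.027 0.971
  outer loop
   vertex 1.0 0.0 1.3
   vertex 2.3 0.7 1.0
   vertex 0.4 1.9 1.5
  endloop
 endfacet
 facet normal 0.218 -0.697 -0.683
  outer loop
   vertex 1.0 0.0 1.3
   vertex 1.4 1.3 0.1
   vertex 2.3 0.7 1.0
  endloop
 endfacet
 facet normal -0.728 0.644 -0.235
  outer loop
   vertex 0.9 2.1 0.5
   vertex 0.4 1.9 1.5
   vertex 1.8 3.3 1.0
  endloop
 endfacet
 facet normal -0.055 0.419 -0.906
  outer loop
   vertex 0.9 2.1 0.5
   vertex 1.8 3.3 1.0
   vertex 1.4 1.3 0.1
  endloop
 endfacet
 facet normal -0.854 -0.220 -0.471
  outer loop
   vertex 0.9 2.1 0.5
   vertex 1.0 0.0 1.3
   vertex 0.4 1.9 1.5
  endloop
 endfacet
 facet normal -0.812 -0.241 -0.532
  outer loop
   vertex 0.9 2.1 0.5
   vertex 1.4 1.3 0.1
   vertex 1.0 0.0 1.3
  endloop
 endfacet
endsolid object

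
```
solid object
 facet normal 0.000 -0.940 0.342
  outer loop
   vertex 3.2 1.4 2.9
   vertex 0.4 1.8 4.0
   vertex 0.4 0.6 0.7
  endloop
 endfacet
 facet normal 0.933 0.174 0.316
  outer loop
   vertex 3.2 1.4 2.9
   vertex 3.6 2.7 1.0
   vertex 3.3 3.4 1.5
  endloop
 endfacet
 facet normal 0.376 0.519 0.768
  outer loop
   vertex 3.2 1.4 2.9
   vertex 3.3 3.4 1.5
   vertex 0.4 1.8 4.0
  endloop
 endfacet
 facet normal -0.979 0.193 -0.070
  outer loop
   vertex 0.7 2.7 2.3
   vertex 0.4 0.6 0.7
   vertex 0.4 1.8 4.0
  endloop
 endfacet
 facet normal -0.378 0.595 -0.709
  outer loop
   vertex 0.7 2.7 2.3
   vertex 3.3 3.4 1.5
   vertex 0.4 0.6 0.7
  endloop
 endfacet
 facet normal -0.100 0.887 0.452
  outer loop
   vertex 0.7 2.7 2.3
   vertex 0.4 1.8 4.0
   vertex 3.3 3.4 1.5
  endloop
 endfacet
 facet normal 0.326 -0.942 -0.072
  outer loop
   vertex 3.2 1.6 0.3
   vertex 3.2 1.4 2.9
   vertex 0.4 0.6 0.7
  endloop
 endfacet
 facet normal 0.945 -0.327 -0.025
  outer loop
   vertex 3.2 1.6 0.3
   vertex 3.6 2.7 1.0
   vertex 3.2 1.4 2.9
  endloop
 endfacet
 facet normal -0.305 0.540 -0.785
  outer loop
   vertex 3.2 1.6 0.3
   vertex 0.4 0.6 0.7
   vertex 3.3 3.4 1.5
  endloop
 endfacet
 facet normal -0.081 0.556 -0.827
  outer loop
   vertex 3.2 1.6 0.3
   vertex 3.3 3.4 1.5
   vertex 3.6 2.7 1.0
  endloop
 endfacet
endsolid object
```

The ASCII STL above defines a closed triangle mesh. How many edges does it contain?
15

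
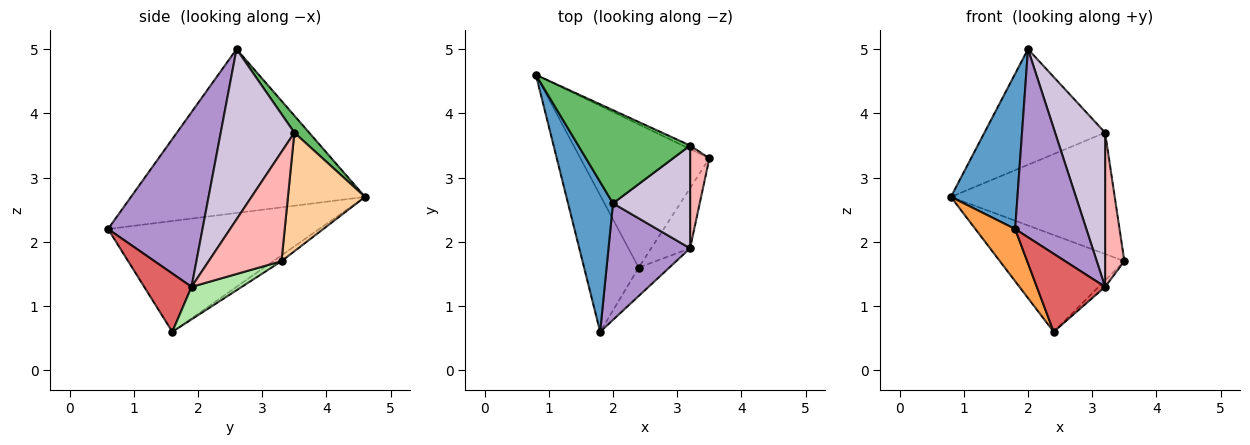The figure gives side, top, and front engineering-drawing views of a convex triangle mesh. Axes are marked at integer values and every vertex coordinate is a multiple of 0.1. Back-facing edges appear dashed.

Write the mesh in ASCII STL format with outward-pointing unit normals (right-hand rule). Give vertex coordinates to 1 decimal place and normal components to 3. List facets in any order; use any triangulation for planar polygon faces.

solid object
 facet normal -0.930 -0.264 0.255
  outer loop
   vertex 2.0 2.6 5.0
   vertex 0.8 4.6 2.7
   vertex 1.8 0.6 2.2
  endloop
 endfacet
 facet normal -0.037 0.560 -0.828
  outer loop
   vertex 2.4 1.6 0.6
   vertex 0.8 4.6 2.7
   vertex 3.5 3.3 1.7
  endloop
 endfacet
 facet normal -0.884 -0.167 -0.436
  outer loop
   vertex 2.4 1.6 0.6
   vertex 1.8 0.6 2.2
   vertex 0.8 4.6 2.7
  endloop
 endfacet
 facet normal 0.426 0.904 -0.027
  outer loop
   vertex 3.2 3.5 3.7
   vertex 3.5 3.3 1.7
   vertex 0.8 4.6 2.7
  endloop
 endfacet
 facet normal 0.095 0.775 0.624
  outer loop
   vertex 3.2 3.5 3.7
   vertex 0.8 4.6 2.7
   vertex 2.0 2.6 5.0
  endloop
 endfacet
 facet normal 0.639 0.082 -0.765
  outer loop
   vertex 3.2 1.9 1.3
   vertex 2.4 1.6 0.6
   vertex 3.5 3.3 1.7
  endloop
 endfacet
 facet normal 0.546 -0.787 -0.287
  outer loop
   vertex 3.2 1.9 1.3
   vertex 1.8 0.6 2.2
   vertex 2.4 1.6 0.6
  endloop
 endfacet
 facet normal 0.953 -0.252 0.168
  outer loop
   vertex 3.2 1.9 1.3
   vertex 3.5 3.3 1.7
   vertex 3.2 3.5 3.7
  endloop
 endfacet
 facet normal 0.748 -0.564 0.349
  outer loop
   vertex 3.2 1.9 1.3
   vertex 2.0 2.6 5.0
   vertex 1.8 0.6 2.2
  endloop
 endfacet
 facet normal 0.775 -0.526 0.351
  outer loop
   vertex 3.2 1.9 1.3
   vertex 3.2 3.5 3.7
   vertex 2.0 2.6 5.0
  endloop
 endfacet
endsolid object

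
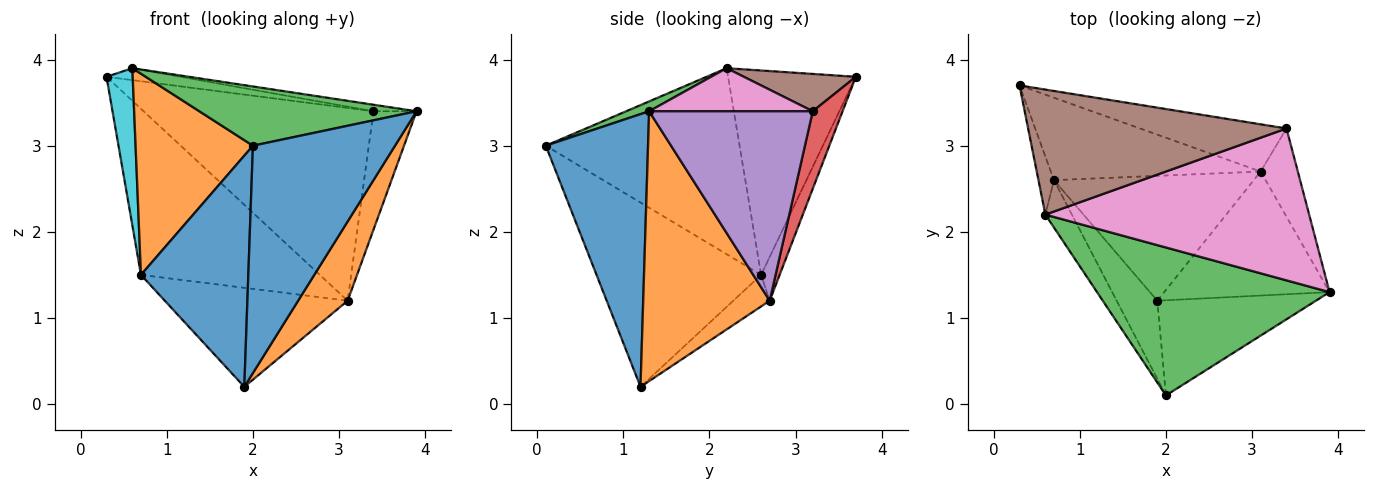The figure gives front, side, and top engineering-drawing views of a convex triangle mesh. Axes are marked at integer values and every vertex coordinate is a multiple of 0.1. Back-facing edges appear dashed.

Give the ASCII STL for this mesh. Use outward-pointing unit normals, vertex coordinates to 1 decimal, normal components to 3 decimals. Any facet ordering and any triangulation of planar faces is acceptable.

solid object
 facet normal 0.553 -0.769 -0.322
  outer loop
   vertex 1.9 1.2 0.2
   vertex 3.9 1.3 3.4
   vertex 2.0 0.1 3.0
  endloop
 endfacet
 facet normal 0.809 -0.317 -0.496
  outer loop
   vertex 3.1 2.7 1.2
   vertex 3.9 1.3 3.4
   vertex 1.9 1.2 0.2
  endloop
 endfacet
 facet normal 0.039 -0.371 0.928
  outer loop
   vertex 0.6 2.2 3.9
   vertex 2.0 0.1 3.0
   vertex 3.9 1.3 3.4
  endloop
 endfacet
 facet normal 0.125 0.964 -0.236
  outer loop
   vertex 3.4 3.2 3.4
   vertex 3.1 2.7 1.2
   vertex 0.3 3.7 3.8
  endloop
 endfacet
 facet normal 0.950 0.250 -0.186
  outer loop
   vertex 3.4 3.2 3.4
   vertex 3.9 1.3 3.4
   vertex 3.1 2.7 1.2
  endloop
 endfacet
 facet normal 0.142 0.094 0.985
  outer loop
   vertex 3.4 3.2 3.4
   vertex 0.3 3.7 3.8
   vertex 0.6 2.2 3.9
  endloop
 endfacet
 facet normal 0.161 0.042 0.986
  outer loop
   vertex 3.4 3.2 3.4
   vertex 0.6 2.2 3.9
   vertex 3.9 1.3 3.4
  endloop
 endfacet
 facet normal -0.092 0.892 -0.443
  outer loop
   vertex 0.7 2.6 1.5
   vertex 0.3 3.7 3.8
   vertex 3.1 2.7 1.2
  endloop
 endfacet
 facet normal -0.123 0.617 -0.778
  outer loop
   vertex 0.7 2.6 1.5
   vertex 3.1 2.7 1.2
   vertex 1.9 1.2 0.2
  endloop
 endfacet
 facet normal -0.977 -0.200 -0.074
  outer loop
   vertex 0.7 2.6 1.5
   vertex 0.6 2.2 3.9
   vertex 0.3 3.7 3.8
  endloop
 endfacet
 facet normal -0.824 -0.537 -0.182
  outer loop
   vertex 0.7 2.6 1.5
   vertex 1.9 1.2 0.2
   vertex 2.0 0.1 3.0
  endloop
 endfacet
 facet normal -0.849 -0.514 -0.121
  outer loop
   vertex 0.7 2.6 1.5
   vertex 2.0 0.1 3.0
   vertex 0.6 2.2 3.9
  endloop
 endfacet
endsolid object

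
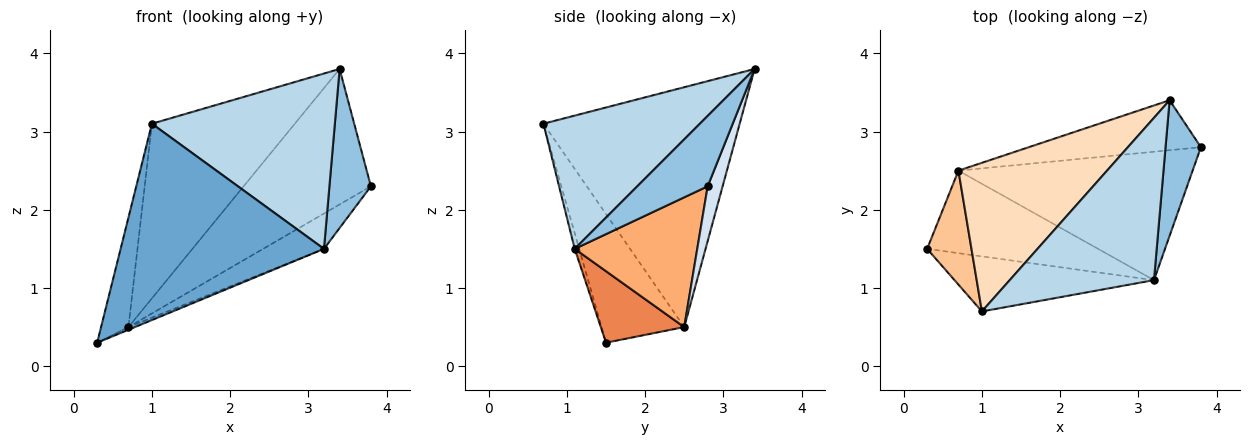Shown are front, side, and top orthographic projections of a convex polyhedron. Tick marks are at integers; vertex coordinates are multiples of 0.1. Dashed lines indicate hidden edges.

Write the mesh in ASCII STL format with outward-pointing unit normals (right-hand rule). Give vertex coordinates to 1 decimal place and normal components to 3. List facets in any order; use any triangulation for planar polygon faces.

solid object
 facet normal -0.021 -0.963 -0.270
  outer loop
   vertex 3.2 1.1 1.5
   vertex 1.0 0.7 3.1
   vertex 0.3 1.5 0.3
  endloop
 endfacet
 facet normal 0.791 -0.466 0.397
  outer loop
   vertex 3.2 1.1 1.5
   vertex 3.8 2.8 2.3
   vertex 3.4 3.4 3.8
  endloop
 endfacet
 facet normal 0.531 -0.622 0.575
  outer loop
   vertex 3.2 1.1 1.5
   vertex 3.4 3.4 3.8
   vertex 1.0 0.7 3.1
  endloop
 endfacet
 facet normal 0.109 0.933 -0.344
  outer loop
   vertex 0.7 2.5 0.5
   vertex 3.4 3.4 3.8
   vertex 3.8 2.8 2.3
  endloop
 endfacet
 facet normal 0.386 0.030 -0.922
  outer loop
   vertex 0.7 2.5 0.5
   vertex 3.2 1.1 1.5
   vertex 0.3 1.5 0.3
  endloop
 endfacet
 facet normal 0.471 0.234 -0.850
  outer loop
   vertex 0.7 2.5 0.5
   vertex 3.8 2.8 2.3
   vertex 3.2 1.1 1.5
  endloop
 endfacet
 facet normal -0.902 0.299 0.311
  outer loop
   vertex 0.7 2.5 0.5
   vertex 0.3 1.5 0.3
   vertex 1.0 0.7 3.1
  endloop
 endfacet
 facet normal -0.723 0.526 0.448
  outer loop
   vertex 0.7 2.5 0.5
   vertex 1.0 0.7 3.1
   vertex 3.4 3.4 3.8
  endloop
 endfacet
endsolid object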